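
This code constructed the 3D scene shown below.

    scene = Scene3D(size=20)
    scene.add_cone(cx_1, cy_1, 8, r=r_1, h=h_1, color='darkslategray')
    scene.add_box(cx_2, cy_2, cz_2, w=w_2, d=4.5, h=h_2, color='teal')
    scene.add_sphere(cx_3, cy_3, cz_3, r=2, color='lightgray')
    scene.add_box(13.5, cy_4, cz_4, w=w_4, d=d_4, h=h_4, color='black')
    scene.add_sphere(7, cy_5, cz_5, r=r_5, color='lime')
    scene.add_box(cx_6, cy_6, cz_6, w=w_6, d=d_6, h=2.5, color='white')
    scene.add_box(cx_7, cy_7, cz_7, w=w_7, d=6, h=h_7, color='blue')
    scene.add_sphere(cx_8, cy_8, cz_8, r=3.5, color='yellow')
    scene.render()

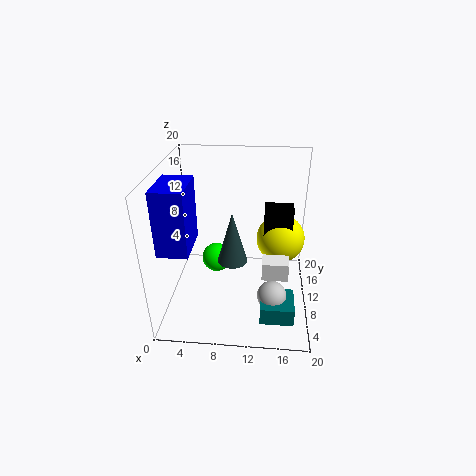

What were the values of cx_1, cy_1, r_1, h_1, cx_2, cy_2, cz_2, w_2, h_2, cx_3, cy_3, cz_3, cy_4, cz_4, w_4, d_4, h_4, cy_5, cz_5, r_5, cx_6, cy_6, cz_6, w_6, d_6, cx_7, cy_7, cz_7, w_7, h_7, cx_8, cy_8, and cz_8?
cx_1 = 9.5, cy_1 = 7.5, r_1 = 2, h_1 = 7, cx_2 = 13.5, cy_2 = 3, cz_2 = 1, w_2 = 4.5, h_2 = 2.5, cx_3 = 15, cy_3 = 6, cz_3 = 3.5, cy_4 = 11, cz_4 = 10, w_4 = 4, d_4 = 2.5, h_4 = 4, cy_5 = 9.5, cz_5 = 7, r_5 = 2, cx_6 = 13.5, cy_6 = 6, cz_6 = 6, w_6 = 3.5, d_6 = 2.5, cx_7 = 0.5, cy_7 = 3.5, cz_7 = 10.5, w_7 = 4, h_7 = 8.5, cx_8 = 16, cy_8 = 13, cz_8 = 8.5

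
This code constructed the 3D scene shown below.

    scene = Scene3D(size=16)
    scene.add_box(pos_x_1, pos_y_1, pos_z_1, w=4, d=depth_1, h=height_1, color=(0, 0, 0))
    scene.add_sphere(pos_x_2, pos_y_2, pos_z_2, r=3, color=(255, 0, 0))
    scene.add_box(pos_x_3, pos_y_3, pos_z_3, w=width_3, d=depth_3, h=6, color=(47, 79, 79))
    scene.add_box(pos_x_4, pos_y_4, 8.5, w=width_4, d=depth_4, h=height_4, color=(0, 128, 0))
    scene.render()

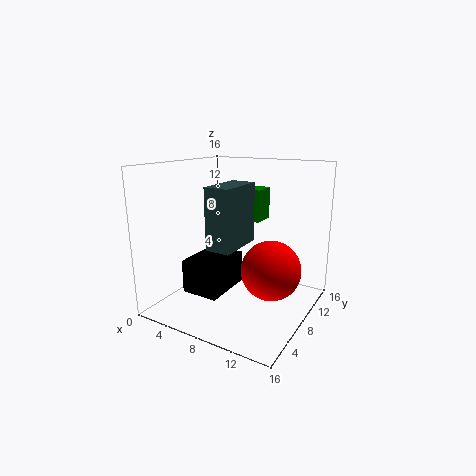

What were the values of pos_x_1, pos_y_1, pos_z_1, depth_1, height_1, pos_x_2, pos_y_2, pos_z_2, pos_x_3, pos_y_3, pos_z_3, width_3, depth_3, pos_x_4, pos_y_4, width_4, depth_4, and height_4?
pos_x_1 = 4.5
pos_y_1 = 2.5
pos_z_1 = 3
depth_1 = 5.5
height_1 = 3.5
pos_x_2 = 13
pos_y_2 = 6
pos_z_2 = 6
pos_x_3 = 8
pos_y_3 = 2
pos_z_3 = 8.5
width_3 = 2.5
depth_3 = 5
pos_x_4 = 5
pos_y_4 = 13
width_4 = 3
depth_4 = 3
height_4 = 4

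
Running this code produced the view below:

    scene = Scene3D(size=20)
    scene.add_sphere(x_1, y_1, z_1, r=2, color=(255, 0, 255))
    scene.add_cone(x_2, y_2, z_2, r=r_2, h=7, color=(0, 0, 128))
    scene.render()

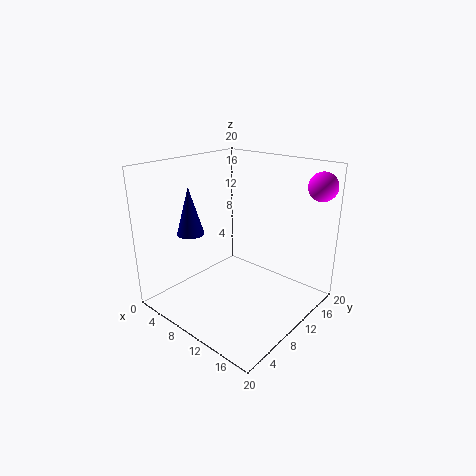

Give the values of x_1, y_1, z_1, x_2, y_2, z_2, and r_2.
x_1 = 18
y_1 = 18
z_1 = 17
x_2 = 3
y_2 = 7.5
z_2 = 9.5
r_2 = 2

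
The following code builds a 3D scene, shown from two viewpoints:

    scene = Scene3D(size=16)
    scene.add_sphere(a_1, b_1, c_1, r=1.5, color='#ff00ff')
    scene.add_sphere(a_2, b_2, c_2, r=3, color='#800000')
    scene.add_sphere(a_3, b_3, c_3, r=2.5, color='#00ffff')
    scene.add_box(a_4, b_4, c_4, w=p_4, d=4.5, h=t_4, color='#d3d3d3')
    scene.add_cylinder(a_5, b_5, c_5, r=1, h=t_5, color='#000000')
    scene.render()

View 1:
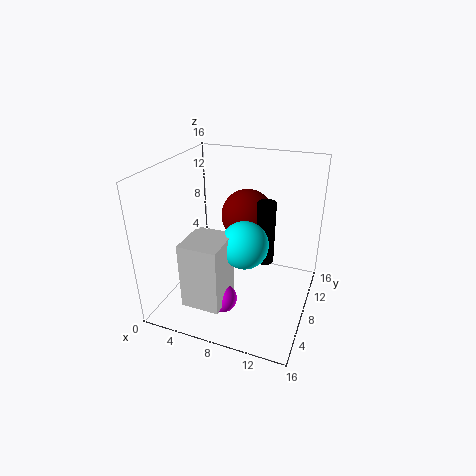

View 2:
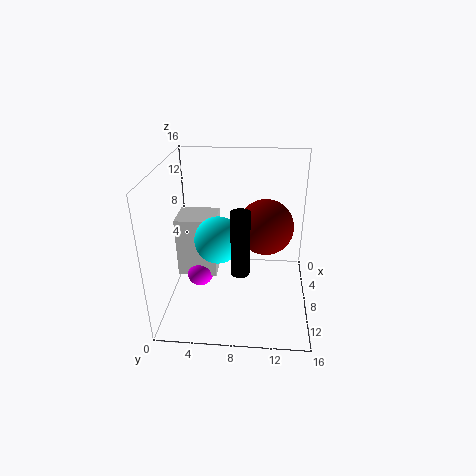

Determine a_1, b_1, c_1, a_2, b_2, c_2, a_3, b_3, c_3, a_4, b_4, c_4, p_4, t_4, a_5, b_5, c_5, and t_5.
a_1 = 8; b_1 = 3.5; c_1 = 3; a_2 = 8; b_2 = 11; c_2 = 9.5; a_3 = 9.5; b_3 = 6; c_3 = 8.5; a_4 = 4.5; b_4 = 1; c_4 = 3; p_4 = 4; t_4 = 7; a_5 = 11; b_5 = 8.5; c_5 = 5.5; t_5 = 7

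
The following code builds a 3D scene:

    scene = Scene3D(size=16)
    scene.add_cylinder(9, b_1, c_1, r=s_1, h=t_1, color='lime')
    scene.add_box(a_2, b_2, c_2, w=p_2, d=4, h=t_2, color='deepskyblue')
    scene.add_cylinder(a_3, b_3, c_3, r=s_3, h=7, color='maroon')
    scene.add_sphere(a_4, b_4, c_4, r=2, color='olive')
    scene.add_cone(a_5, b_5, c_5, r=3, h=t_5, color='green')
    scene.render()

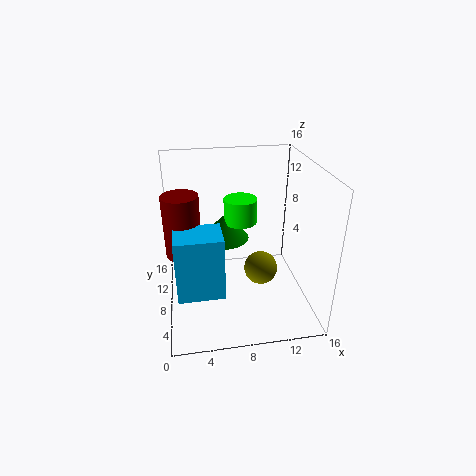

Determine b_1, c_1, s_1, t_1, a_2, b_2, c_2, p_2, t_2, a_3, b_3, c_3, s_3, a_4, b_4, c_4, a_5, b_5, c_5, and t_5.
b_1 = 12; c_1 = 8; s_1 = 2; t_1 = 3; a_2 = 1; b_2 = 4; c_2 = 3; p_2 = 5; t_2 = 7; a_3 = 2; b_3 = 9; c_3 = 6; s_3 = 2; a_4 = 11; b_4 = 9; c_4 = 3; a_5 = 7; b_5 = 12; c_5 = 6; t_5 = 3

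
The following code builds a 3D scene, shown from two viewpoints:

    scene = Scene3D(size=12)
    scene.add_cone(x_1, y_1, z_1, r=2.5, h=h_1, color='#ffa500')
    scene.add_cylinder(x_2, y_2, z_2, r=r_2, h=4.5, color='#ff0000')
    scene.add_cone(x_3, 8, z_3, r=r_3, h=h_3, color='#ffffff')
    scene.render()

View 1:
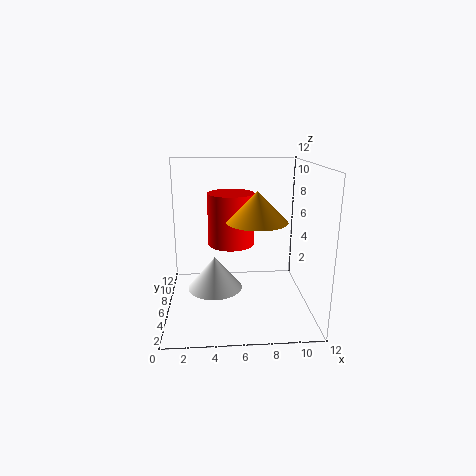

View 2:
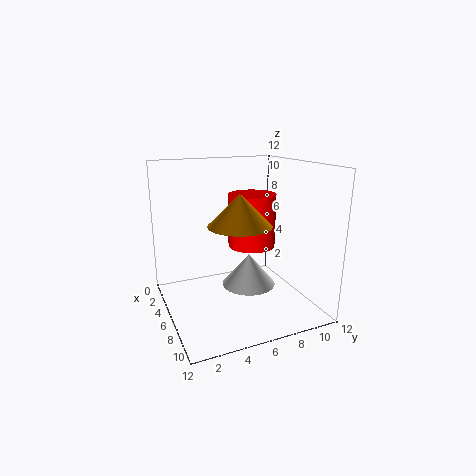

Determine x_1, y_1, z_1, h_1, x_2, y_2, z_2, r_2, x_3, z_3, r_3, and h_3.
x_1 = 7.5; y_1 = 5.5; z_1 = 7.5; h_1 = 2.5; x_2 = 5.5; y_2 = 7.5; z_2 = 5; r_2 = 2; x_3 = 4; z_3 = 0.5; r_3 = 2.5; h_3 = 3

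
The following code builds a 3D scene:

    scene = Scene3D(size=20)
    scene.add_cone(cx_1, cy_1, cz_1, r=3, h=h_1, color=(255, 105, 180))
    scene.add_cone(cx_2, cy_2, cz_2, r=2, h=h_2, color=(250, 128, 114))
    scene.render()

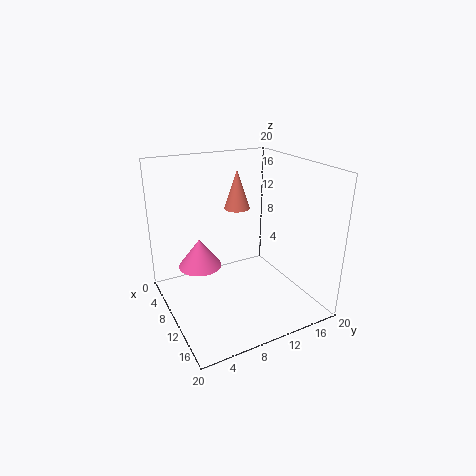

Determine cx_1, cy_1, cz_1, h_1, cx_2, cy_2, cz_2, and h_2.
cx_1 = 8, cy_1 = 5, cz_1 = 6, h_1 = 4, cx_2 = 4, cy_2 = 13, cz_2 = 12, h_2 = 6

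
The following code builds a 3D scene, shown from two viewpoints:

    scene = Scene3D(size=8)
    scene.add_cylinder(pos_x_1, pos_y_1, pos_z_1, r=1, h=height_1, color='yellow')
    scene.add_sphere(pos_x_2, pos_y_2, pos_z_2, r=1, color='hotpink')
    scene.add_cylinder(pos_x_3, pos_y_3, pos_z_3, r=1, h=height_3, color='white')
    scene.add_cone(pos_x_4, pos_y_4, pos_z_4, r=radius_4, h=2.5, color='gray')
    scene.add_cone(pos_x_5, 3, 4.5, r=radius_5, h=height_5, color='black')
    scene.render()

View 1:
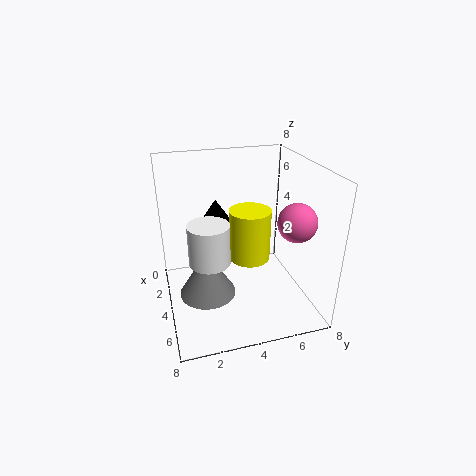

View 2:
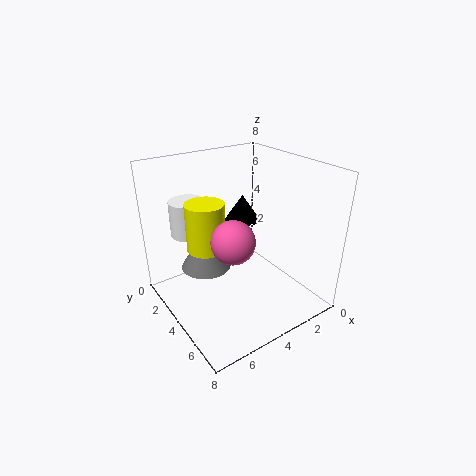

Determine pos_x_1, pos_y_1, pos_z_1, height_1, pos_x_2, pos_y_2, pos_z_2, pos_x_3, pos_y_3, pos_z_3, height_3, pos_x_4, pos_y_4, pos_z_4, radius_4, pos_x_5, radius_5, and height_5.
pos_x_1 = 6, pos_y_1 = 4, pos_z_1 = 4, height_1 = 2.5, pos_x_2 = 6, pos_y_2 = 6.5, pos_z_2 = 5.5, pos_x_3 = 6, pos_y_3 = 2, pos_z_3 = 4, height_3 = 2, pos_x_4 = 5, pos_y_4 = 2, pos_z_4 = 1.5, radius_4 = 1.5, pos_x_5 = 3, radius_5 = 1, height_5 = 1.5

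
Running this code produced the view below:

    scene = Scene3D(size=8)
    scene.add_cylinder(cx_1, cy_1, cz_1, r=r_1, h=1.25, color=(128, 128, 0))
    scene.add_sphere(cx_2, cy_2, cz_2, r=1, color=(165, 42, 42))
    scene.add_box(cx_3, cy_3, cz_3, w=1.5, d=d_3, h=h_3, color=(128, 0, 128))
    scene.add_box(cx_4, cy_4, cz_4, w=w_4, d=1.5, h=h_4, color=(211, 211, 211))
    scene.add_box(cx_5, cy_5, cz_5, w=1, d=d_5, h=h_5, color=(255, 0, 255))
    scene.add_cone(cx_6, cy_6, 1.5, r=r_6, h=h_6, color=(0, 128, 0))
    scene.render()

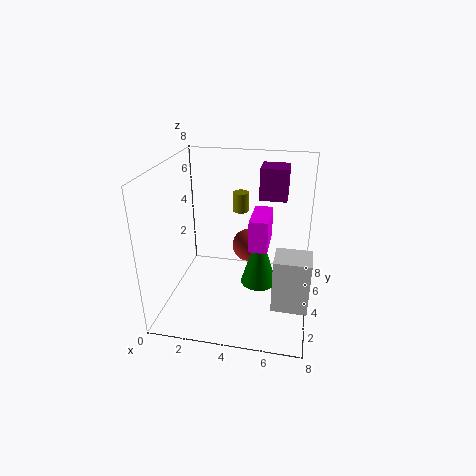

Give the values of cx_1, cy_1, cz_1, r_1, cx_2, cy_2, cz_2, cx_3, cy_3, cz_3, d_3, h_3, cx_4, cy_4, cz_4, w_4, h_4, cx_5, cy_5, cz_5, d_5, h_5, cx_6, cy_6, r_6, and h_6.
cx_1 = 3.5, cy_1 = 7.25, cz_1 = 4.25, r_1 = 0.5, cx_2 = 4.25, cy_2 = 6, cz_2 = 2.5, cx_3 = 5, cy_3 = 4.75, cz_3 = 6, d_3 = 1.5, h_3 = 1.75, cx_4 = 6.25, cy_4 = 1, cz_4 = 1.75, w_4 = 1.75, h_4 = 2.75, cx_5 = 4.75, cy_5 = 3, cz_5 = 3.75, d_5 = 2.25, h_5 = 1.75, cx_6 = 5.25, cy_6 = 3.75, r_6 = 1, h_6 = 3.25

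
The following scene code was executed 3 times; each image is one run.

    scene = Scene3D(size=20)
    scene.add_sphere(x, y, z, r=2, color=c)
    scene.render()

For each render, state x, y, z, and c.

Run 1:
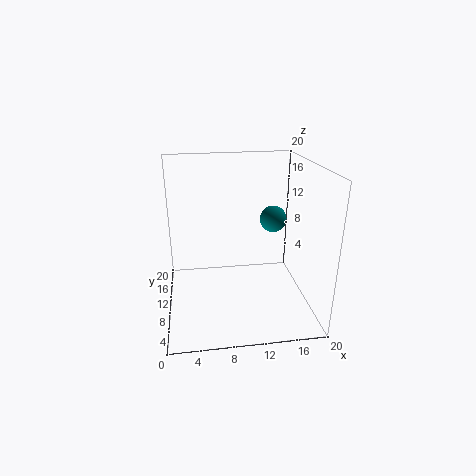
x = 16
y = 14
z = 11
c = 'teal'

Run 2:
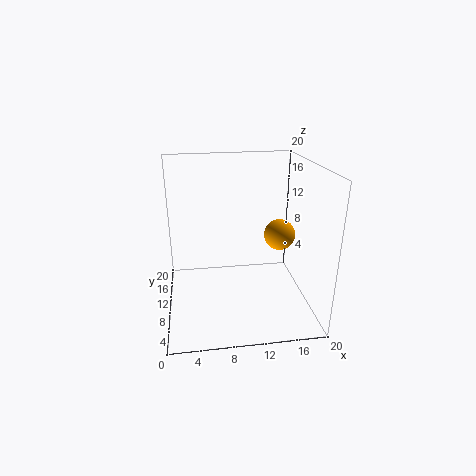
x = 15
y = 7
z = 11.5
c = 'orange'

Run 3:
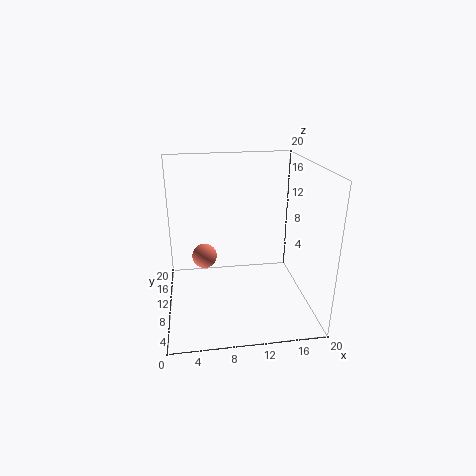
x = 5.5
y = 17
z = 4
c = 'salmon'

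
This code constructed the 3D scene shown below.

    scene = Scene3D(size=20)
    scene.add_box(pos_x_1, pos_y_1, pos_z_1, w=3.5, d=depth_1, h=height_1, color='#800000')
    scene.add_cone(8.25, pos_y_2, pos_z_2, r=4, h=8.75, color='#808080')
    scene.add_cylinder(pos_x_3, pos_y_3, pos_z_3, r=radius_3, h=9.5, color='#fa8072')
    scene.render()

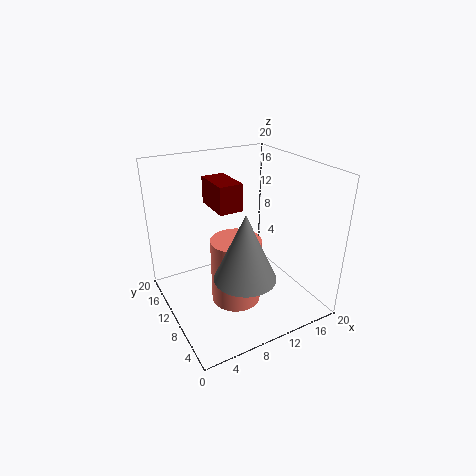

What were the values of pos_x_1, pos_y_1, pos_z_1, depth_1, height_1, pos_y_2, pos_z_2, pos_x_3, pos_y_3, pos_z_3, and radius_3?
pos_x_1 = 8.25
pos_y_1 = 11.75
pos_z_1 = 13
depth_1 = 6
height_1 = 4
pos_y_2 = 5
pos_z_2 = 7
pos_x_3 = 9.25
pos_y_3 = 9.25
pos_z_3 = 0.75
radius_3 = 3.5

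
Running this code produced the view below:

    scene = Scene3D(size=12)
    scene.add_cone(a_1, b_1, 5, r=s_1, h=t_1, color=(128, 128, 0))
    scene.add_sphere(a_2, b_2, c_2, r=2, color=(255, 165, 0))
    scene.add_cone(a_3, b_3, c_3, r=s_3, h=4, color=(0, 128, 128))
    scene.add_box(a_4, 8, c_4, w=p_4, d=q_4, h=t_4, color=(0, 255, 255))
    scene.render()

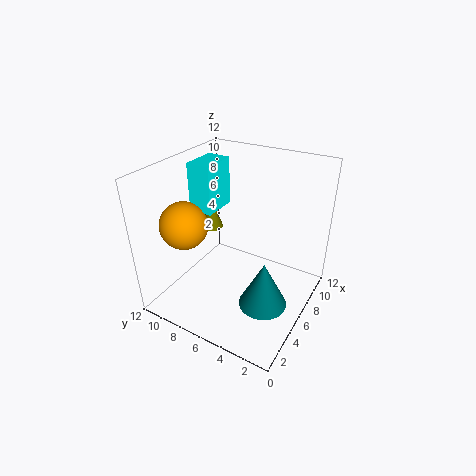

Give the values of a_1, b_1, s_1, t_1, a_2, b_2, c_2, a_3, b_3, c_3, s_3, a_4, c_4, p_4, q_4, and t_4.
a_1 = 8; b_1 = 10; s_1 = 1; t_1 = 3; a_2 = 4; b_2 = 10; c_2 = 7; a_3 = 5; b_3 = 3; c_3 = 1; s_3 = 2; a_4 = 5; c_4 = 8; p_4 = 3; q_4 = 2; t_4 = 4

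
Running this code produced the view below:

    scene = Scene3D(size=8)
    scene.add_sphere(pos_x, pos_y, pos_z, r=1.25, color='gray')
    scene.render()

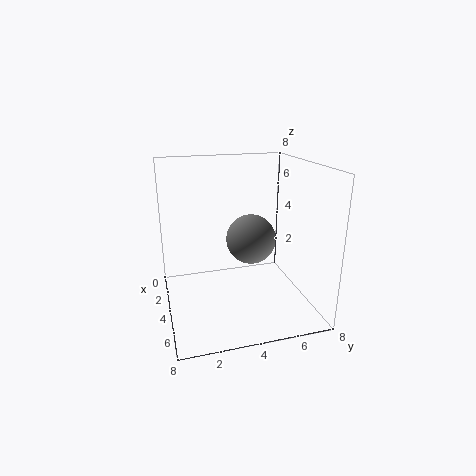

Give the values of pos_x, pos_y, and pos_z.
pos_x = 5.5; pos_y = 4.25; pos_z = 4.5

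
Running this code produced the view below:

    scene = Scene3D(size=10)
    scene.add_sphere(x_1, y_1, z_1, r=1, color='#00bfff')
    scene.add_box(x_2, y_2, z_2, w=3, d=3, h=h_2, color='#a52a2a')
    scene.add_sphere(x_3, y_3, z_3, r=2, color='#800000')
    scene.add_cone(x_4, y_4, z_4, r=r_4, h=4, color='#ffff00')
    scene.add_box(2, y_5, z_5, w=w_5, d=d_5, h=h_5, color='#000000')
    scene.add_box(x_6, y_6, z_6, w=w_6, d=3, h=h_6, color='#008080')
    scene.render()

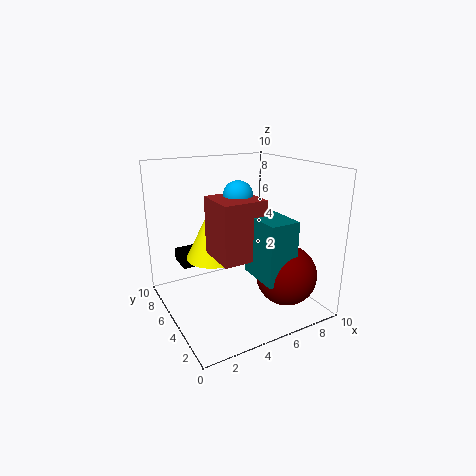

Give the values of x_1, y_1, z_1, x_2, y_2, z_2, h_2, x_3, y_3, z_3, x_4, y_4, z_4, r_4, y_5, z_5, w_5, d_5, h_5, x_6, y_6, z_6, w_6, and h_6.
x_1 = 5; y_1 = 5; z_1 = 8; x_2 = 3; y_2 = 3; z_2 = 4; h_2 = 4; x_3 = 7; y_3 = 2; z_3 = 3; x_4 = 4; y_4 = 7; z_4 = 3; r_4 = 2; y_5 = 8; z_5 = 2; w_5 = 2; d_5 = 2; h_5 = 1; x_6 = 5; y_6 = 1; z_6 = 3; w_6 = 2; h_6 = 4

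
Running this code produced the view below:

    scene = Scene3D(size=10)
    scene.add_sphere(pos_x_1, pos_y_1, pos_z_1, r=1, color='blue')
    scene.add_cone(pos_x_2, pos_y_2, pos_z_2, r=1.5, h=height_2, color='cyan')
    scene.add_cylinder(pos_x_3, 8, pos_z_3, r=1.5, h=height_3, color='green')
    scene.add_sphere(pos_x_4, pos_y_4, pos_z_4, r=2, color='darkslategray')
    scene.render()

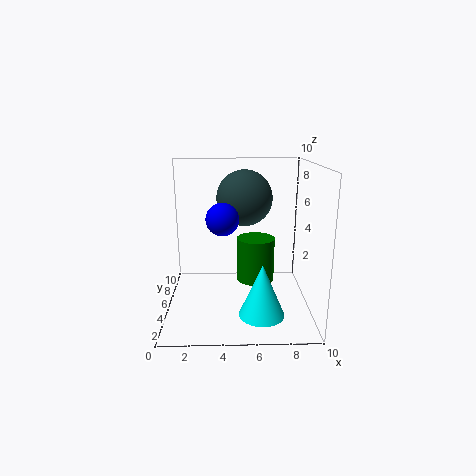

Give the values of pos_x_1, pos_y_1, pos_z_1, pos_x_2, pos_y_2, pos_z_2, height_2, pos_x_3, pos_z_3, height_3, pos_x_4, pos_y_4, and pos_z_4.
pos_x_1 = 4, pos_y_1 = 2.5, pos_z_1 = 7, pos_x_2 = 6.5, pos_y_2 = 2.5, pos_z_2 = 0.5, height_2 = 3.5, pos_x_3 = 6.5, pos_z_3 = 0.5, height_3 = 3.5, pos_x_4 = 5.5, pos_y_4 = 6.5, pos_z_4 = 7.5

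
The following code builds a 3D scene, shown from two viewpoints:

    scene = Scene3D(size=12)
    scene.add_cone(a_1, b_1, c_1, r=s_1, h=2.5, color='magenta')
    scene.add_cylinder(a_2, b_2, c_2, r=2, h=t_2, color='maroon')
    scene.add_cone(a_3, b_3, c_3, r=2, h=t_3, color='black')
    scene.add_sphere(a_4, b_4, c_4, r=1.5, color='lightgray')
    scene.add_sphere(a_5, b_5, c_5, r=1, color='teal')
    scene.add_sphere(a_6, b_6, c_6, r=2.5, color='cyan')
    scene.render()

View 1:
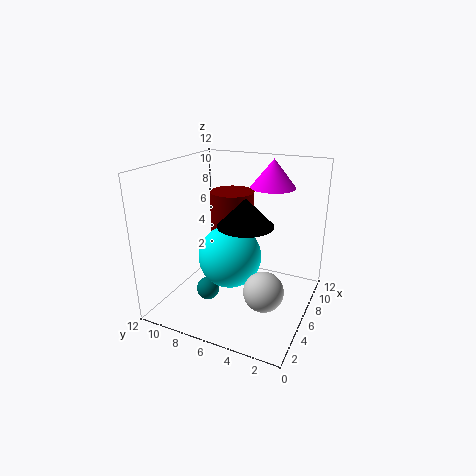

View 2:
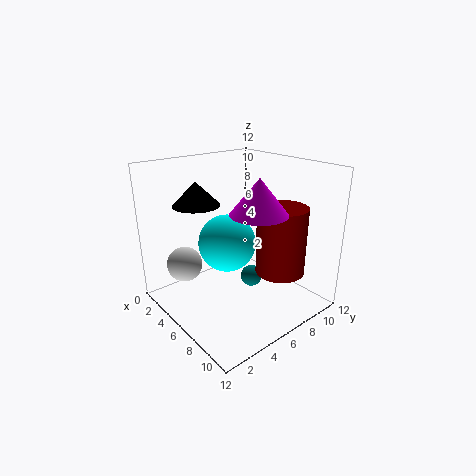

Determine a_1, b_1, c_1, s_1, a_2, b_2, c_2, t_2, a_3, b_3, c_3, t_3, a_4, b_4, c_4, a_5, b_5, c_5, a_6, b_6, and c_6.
a_1 = 10
b_1 = 4.5
c_1 = 9.5
s_1 = 2
a_2 = 9
b_2 = 8
c_2 = 3.5
t_2 = 5.5
a_3 = 3
b_3 = 4
c_3 = 8.5
t_3 = 2
a_4 = 3
b_4 = 2.5
c_4 = 3.5
a_5 = 5
b_5 = 8.5
c_5 = 1
a_6 = 4.5
b_6 = 6
c_6 = 5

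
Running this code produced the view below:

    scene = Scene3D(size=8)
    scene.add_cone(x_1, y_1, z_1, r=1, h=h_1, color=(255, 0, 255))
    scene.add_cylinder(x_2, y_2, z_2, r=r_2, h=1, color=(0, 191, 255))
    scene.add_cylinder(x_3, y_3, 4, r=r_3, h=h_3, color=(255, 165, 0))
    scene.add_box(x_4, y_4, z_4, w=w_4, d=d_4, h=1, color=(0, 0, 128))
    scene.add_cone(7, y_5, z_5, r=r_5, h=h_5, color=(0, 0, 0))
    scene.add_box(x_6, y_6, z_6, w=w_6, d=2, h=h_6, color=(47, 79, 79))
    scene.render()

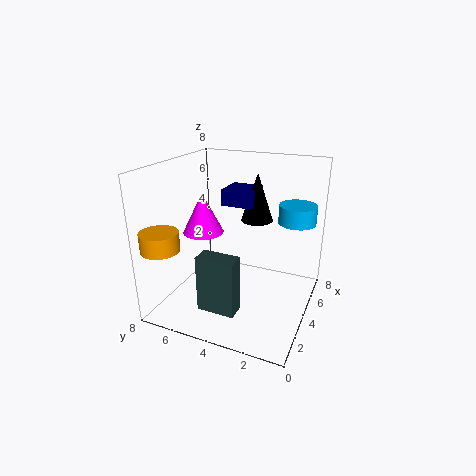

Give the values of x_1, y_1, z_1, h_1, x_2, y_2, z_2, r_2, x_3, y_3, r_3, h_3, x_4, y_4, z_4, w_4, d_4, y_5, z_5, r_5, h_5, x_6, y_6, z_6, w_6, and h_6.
x_1 = 2, y_1 = 5, z_1 = 5, h_1 = 2, x_2 = 5, y_2 = 1, z_2 = 5, r_2 = 1, x_3 = 1, y_3 = 7, r_3 = 1, h_3 = 1, x_4 = 6, y_4 = 4, z_4 = 5, w_4 = 2, d_4 = 2, y_5 = 4, z_5 = 4, r_5 = 1, h_5 = 3, x_6 = 1, y_6 = 3, z_6 = 1, w_6 = 1, h_6 = 3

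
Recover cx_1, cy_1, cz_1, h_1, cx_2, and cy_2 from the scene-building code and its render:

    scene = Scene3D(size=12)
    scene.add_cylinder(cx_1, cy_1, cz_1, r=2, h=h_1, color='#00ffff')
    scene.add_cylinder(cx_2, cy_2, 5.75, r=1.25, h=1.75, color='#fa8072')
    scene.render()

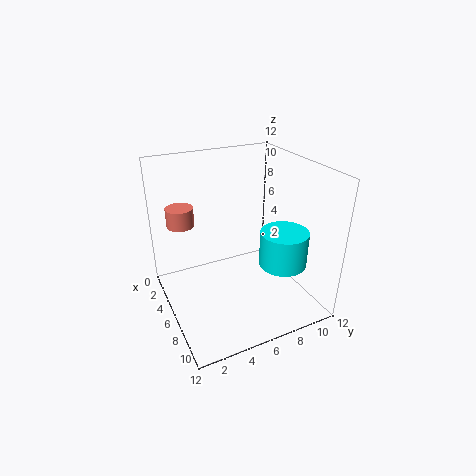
cx_1 = 8; cy_1 = 9.25; cz_1 = 3.75; h_1 = 3; cx_2 = 1.25; cy_2 = 2.5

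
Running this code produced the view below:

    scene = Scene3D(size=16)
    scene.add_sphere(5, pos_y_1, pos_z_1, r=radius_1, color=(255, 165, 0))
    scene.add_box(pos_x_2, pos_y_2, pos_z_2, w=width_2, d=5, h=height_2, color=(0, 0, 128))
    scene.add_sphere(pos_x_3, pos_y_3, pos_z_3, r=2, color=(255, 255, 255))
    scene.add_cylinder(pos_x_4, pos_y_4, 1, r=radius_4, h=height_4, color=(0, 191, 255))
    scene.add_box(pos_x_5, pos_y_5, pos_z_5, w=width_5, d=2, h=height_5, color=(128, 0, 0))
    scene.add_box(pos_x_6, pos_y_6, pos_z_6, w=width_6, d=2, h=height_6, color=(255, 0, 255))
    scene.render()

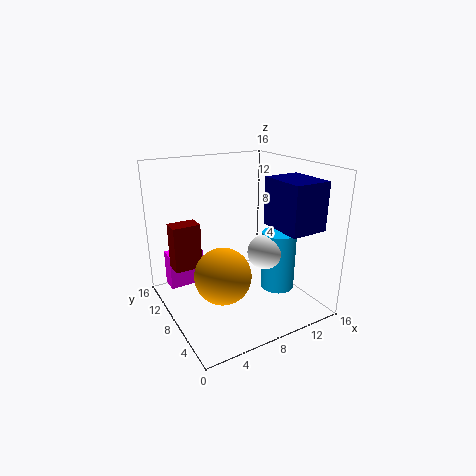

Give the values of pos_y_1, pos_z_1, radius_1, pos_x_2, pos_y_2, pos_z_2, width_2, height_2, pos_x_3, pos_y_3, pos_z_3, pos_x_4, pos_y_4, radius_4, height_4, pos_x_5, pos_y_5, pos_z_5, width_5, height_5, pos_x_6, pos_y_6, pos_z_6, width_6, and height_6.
pos_y_1 = 6; pos_z_1 = 5; radius_1 = 3; pos_x_2 = 10; pos_y_2 = 1; pos_z_2 = 10; width_2 = 4; height_2 = 5; pos_x_3 = 11; pos_y_3 = 7; pos_z_3 = 6; pos_x_4 = 13; pos_y_4 = 7; radius_4 = 2; height_4 = 7; pos_x_5 = 1; pos_y_5 = 9; pos_z_5 = 5; width_5 = 3; height_5 = 5; pos_x_6 = 1; pos_y_6 = 11; pos_z_6 = 2; width_6 = 4; height_6 = 4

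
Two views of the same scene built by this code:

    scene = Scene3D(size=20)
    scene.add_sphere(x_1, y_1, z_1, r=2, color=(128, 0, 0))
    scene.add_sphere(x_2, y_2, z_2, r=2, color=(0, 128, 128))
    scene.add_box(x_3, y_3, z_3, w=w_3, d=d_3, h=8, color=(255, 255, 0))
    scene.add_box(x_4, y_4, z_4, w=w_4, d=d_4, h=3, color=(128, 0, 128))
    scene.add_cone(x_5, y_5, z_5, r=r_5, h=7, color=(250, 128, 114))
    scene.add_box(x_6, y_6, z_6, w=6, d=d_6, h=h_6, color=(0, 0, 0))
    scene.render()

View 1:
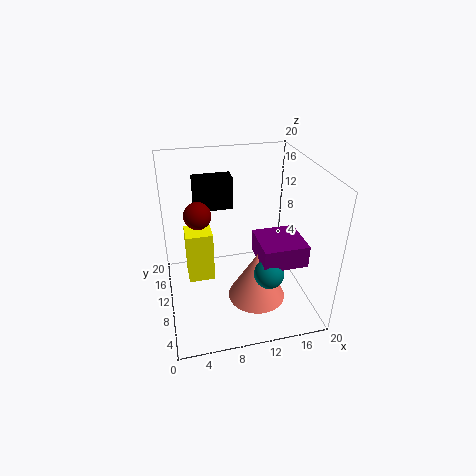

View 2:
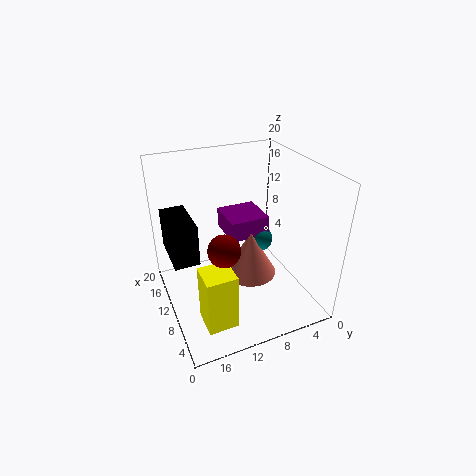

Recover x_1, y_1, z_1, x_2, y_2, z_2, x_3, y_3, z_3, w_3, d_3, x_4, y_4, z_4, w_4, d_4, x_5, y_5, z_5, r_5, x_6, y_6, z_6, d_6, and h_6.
x_1 = 5; y_1 = 14; z_1 = 12; x_2 = 13; y_2 = 5; z_2 = 7; x_3 = 3; y_3 = 13; z_3 = 1; w_3 = 4; d_3 = 4; x_4 = 12; y_4 = 4; z_4 = 8; w_4 = 6; d_4 = 6; x_5 = 12; y_5 = 7; z_5 = 2; r_5 = 4; x_6 = 5; y_6 = 17; z_6 = 11; d_6 = 3; h_6 = 5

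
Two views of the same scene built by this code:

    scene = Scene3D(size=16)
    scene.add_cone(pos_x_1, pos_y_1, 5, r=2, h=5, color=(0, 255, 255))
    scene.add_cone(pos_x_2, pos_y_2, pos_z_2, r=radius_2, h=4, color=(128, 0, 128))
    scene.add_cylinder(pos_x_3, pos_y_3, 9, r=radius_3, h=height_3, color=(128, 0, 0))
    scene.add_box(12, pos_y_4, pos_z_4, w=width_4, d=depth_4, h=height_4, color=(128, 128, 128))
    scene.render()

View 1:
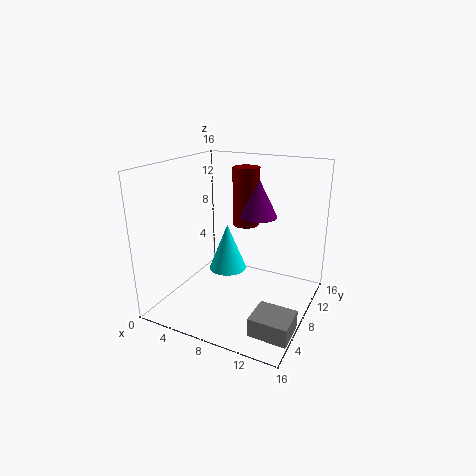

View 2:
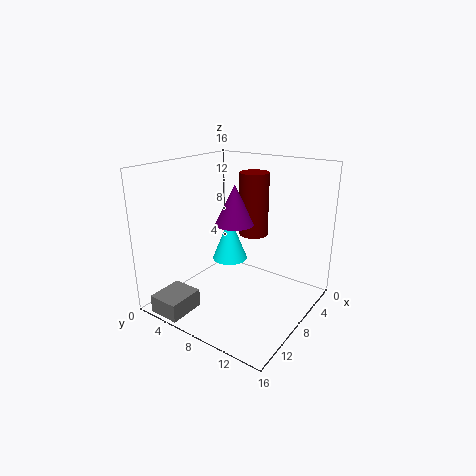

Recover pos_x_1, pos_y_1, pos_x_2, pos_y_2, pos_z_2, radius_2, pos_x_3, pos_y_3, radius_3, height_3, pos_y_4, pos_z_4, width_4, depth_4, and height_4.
pos_x_1 = 7.5
pos_y_1 = 6.5
pos_x_2 = 10
pos_y_2 = 9
pos_z_2 = 10.5
radius_2 = 2
pos_x_3 = 8
pos_y_3 = 10
radius_3 = 1.5
height_3 = 6.5
pos_y_4 = 2
pos_z_4 = 0.5
width_4 = 4
depth_4 = 3.5
height_4 = 2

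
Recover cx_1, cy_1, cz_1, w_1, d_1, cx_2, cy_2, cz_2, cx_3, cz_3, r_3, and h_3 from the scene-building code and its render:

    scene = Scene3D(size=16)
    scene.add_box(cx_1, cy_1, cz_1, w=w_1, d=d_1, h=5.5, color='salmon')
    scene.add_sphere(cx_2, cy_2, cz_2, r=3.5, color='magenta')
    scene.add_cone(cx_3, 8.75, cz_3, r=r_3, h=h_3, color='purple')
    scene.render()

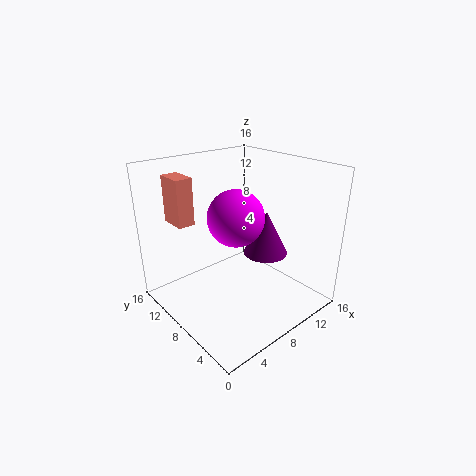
cx_1 = 3.5
cy_1 = 12.75
cz_1 = 8.75
w_1 = 2
d_1 = 3.25
cx_2 = 10.25
cy_2 = 11
cz_2 = 8.75
cx_3 = 13.25
cz_3 = 4
r_3 = 2.75
h_3 = 5.5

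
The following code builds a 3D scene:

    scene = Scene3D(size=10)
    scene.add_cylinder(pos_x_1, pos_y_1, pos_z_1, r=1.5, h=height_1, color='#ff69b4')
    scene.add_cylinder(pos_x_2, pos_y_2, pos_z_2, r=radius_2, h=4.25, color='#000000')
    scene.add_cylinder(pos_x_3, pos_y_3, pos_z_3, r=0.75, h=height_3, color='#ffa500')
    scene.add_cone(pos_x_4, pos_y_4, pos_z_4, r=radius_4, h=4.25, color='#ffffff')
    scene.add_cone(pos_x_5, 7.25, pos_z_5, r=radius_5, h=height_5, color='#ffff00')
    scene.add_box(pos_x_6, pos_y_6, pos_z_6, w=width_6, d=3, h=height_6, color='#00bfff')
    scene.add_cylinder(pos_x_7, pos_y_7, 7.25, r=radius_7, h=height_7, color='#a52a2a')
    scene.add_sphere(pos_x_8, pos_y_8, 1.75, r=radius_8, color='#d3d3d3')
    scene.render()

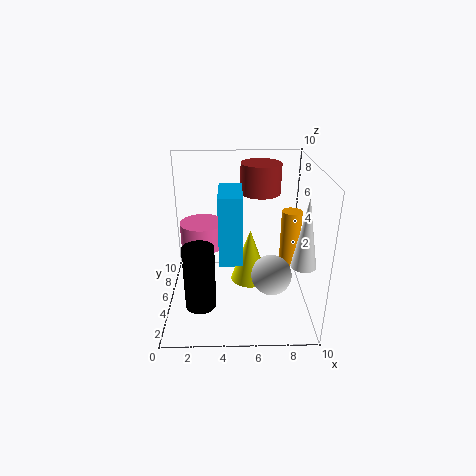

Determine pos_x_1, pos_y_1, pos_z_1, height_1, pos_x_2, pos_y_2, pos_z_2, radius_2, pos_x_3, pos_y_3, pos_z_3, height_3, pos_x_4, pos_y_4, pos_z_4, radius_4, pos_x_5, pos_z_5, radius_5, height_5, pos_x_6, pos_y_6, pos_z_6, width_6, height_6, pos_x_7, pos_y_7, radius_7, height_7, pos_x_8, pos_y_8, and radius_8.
pos_x_1 = 2.5, pos_y_1 = 5.5, pos_z_1 = 4.25, height_1 = 1.75, pos_x_2 = 2.5, pos_y_2 = 2.25, pos_z_2 = 1.5, radius_2 = 1, pos_x_3 = 9, pos_y_3 = 6.75, pos_z_3 = 2, height_3 = 4.25, pos_x_4 = 8.75, pos_y_4 = 1.25, pos_z_4 = 5, radius_4 = 0.75, pos_x_5 = 6, pos_z_5 = 0.25, radius_5 = 1.5, height_5 = 4.25, pos_x_6 = 3.75, pos_y_6 = 2.5, pos_z_6 = 4.25, width_6 = 1.5, height_6 = 4.5, pos_x_7 = 6.75, pos_y_7 = 8, radius_7 = 1.5, height_7 = 2.25, pos_x_8 = 7.5, pos_y_8 = 5.25, radius_8 = 1.5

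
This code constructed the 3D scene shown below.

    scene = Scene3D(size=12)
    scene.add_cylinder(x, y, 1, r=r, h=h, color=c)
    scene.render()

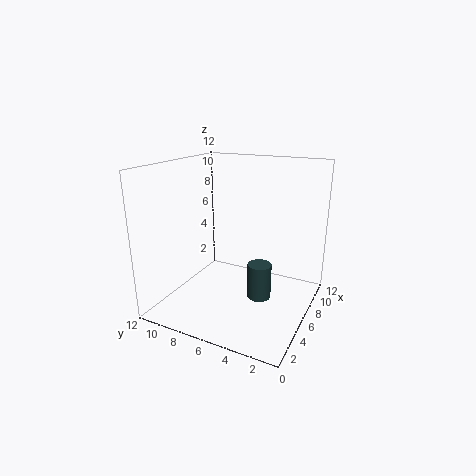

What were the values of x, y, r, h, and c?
x = 6; y = 4; r = 1; h = 3; c = 'darkslategray'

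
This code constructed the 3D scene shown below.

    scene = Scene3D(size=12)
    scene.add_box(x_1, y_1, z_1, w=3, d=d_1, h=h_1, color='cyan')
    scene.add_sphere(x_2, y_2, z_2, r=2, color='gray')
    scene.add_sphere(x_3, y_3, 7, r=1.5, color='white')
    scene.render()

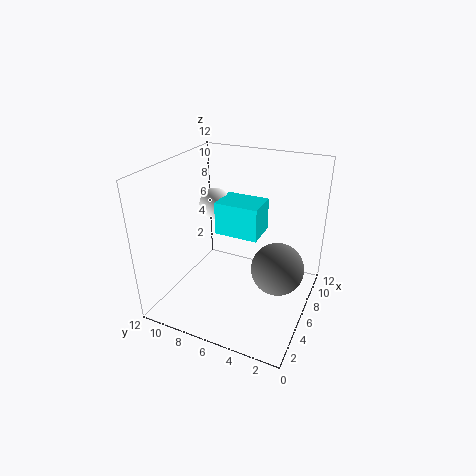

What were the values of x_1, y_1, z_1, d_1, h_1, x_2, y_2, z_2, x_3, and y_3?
x_1 = 7.5; y_1 = 5; z_1 = 5; d_1 = 4; h_1 = 3; x_2 = 4.5; y_2 = 2; z_2 = 5; x_3 = 9.5; y_3 = 10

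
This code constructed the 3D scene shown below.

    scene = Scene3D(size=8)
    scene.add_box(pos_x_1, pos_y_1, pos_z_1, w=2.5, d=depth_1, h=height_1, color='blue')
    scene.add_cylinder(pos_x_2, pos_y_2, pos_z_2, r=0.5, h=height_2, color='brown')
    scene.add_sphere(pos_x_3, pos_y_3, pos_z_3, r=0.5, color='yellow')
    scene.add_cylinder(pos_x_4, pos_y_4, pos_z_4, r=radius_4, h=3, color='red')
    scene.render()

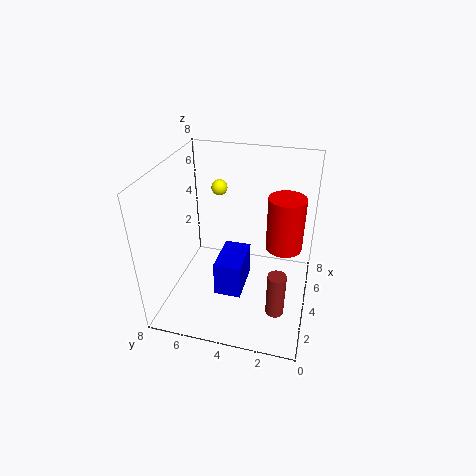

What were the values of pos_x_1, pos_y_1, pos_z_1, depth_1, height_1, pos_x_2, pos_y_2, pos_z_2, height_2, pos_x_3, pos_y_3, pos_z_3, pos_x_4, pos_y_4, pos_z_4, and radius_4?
pos_x_1 = 2.5
pos_y_1 = 3.5
pos_z_1 = 1
depth_1 = 1.5
height_1 = 2
pos_x_2 = 2.5
pos_y_2 = 1.5
pos_z_2 = 0.5
height_2 = 2.5
pos_x_3 = 7
pos_y_3 = 6
pos_z_3 = 5.5
pos_x_4 = 4.5
pos_y_4 = 1.5
pos_z_4 = 3.5
radius_4 = 1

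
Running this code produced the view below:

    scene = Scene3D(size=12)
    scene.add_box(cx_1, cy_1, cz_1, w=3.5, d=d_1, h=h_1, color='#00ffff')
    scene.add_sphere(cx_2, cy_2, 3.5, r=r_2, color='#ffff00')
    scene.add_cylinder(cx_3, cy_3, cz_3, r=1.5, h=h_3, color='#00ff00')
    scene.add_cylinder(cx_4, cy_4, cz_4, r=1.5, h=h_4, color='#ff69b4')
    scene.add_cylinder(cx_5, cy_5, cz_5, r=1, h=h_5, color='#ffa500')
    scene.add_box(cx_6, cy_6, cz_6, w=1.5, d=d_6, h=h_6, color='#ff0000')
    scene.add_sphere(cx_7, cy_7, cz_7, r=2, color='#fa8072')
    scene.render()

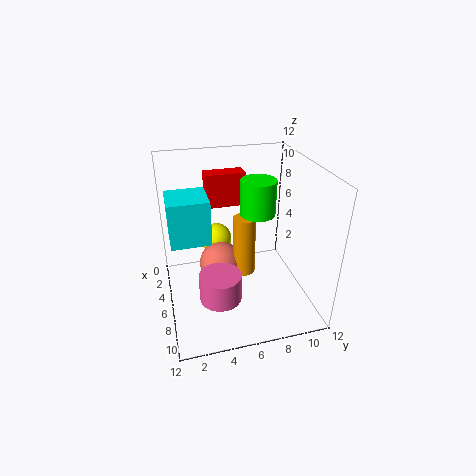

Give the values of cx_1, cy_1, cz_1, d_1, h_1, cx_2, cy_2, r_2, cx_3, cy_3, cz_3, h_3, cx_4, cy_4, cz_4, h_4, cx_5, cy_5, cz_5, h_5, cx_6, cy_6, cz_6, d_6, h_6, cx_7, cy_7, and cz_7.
cx_1 = 1.5
cy_1 = 0.5
cz_1 = 5
d_1 = 3.5
h_1 = 4
cx_2 = 1.5
cy_2 = 5
r_2 = 1.5
cx_3 = 5
cy_3 = 8
cz_3 = 7.5
h_3 = 3
cx_4 = 10.5
cy_4 = 3.5
cz_4 = 4
h_4 = 2
cx_5 = 4.5
cy_5 = 7
cz_5 = 1.5
h_5 = 5.5
cx_6 = 1.5
cy_6 = 4
cz_6 = 7.5
d_6 = 3.5
h_6 = 3
cx_7 = 3.5
cy_7 = 5
cz_7 = 2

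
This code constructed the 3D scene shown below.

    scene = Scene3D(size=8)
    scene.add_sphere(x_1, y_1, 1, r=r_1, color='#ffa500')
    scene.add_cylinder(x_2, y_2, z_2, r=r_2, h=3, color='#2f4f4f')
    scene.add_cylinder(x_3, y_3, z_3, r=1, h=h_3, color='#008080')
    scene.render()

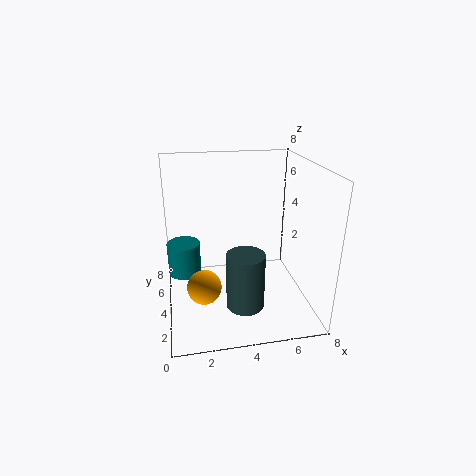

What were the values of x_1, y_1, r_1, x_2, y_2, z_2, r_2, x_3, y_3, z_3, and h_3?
x_1 = 2
y_1 = 4
r_1 = 1
x_2 = 4
y_2 = 2
z_2 = 1
r_2 = 1
x_3 = 1
y_3 = 6
z_3 = 1
h_3 = 2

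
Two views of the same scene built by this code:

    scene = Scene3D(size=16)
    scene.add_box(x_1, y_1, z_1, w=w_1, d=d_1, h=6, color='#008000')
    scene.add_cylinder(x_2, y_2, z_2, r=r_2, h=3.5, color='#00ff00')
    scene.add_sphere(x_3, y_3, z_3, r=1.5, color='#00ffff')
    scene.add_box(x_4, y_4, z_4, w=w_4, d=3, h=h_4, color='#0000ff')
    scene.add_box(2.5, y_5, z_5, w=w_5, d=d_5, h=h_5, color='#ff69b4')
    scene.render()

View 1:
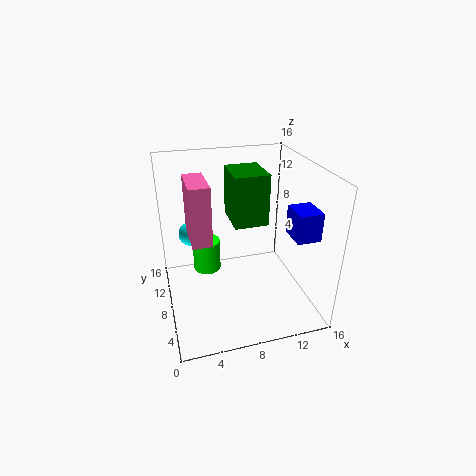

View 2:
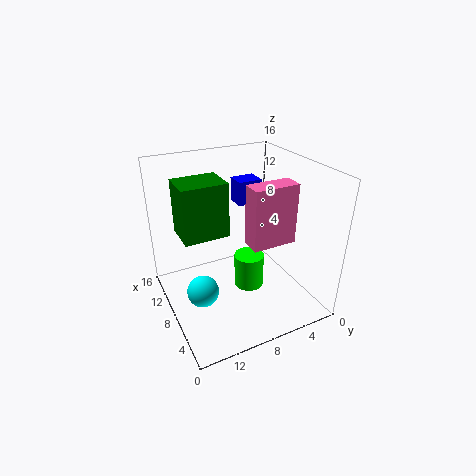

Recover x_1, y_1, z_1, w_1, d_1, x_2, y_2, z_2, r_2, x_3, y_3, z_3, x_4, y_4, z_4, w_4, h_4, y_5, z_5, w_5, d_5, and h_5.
x_1 = 8
y_1 = 9
z_1 = 8.5
w_1 = 4
d_1 = 5
x_2 = 4.5
y_2 = 8.5
z_2 = 4.5
r_2 = 1.5
x_3 = 3.5
y_3 = 14
z_3 = 6
x_4 = 12.5
y_4 = 2.5
z_4 = 9.5
w_4 = 2.5
h_4 = 3
y_5 = 4.5
z_5 = 9.5
w_5 = 2
d_5 = 4.5
h_5 = 6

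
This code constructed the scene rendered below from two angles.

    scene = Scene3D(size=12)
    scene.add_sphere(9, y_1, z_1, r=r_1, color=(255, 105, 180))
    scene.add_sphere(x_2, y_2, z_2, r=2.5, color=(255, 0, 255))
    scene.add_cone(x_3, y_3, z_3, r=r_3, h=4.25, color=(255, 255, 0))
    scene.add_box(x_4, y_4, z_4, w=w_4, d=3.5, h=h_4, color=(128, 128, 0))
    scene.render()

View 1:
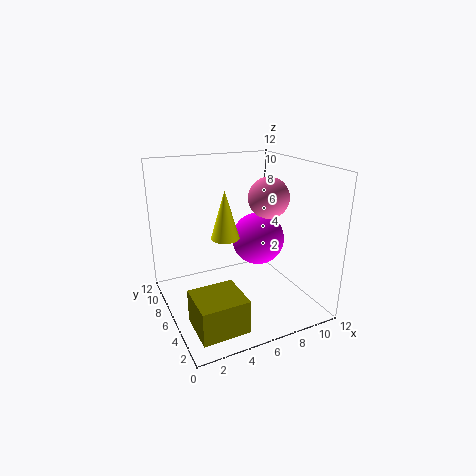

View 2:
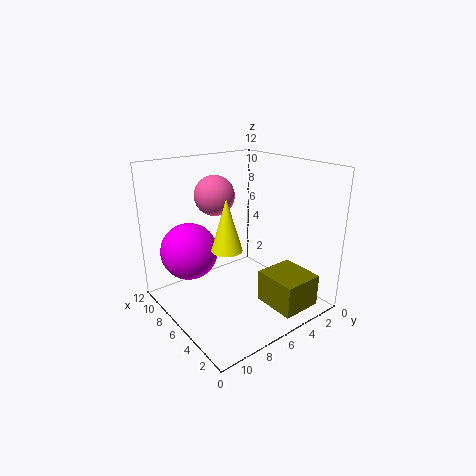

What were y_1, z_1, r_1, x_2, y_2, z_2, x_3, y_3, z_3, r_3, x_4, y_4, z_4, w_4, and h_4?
y_1 = 6.25, z_1 = 9, r_1 = 1.75, x_2 = 9.5, y_2 = 8.75, z_2 = 4.25, x_3 = 5.5, y_3 = 7.5, z_3 = 5.5, r_3 = 1.25, x_4 = 1, y_4 = 1.25, z_4 = 0.25, w_4 = 3.75, h_4 = 2.75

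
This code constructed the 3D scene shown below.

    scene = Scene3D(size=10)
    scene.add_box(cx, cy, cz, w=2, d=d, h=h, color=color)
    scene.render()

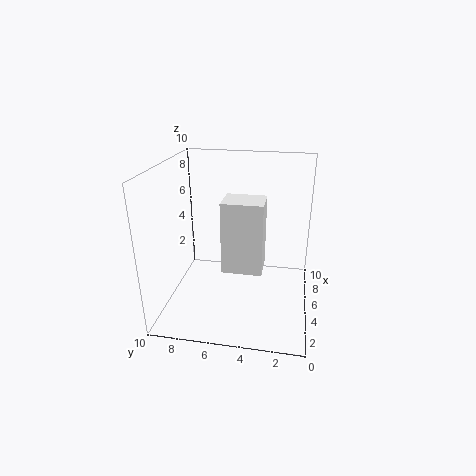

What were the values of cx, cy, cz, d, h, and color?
cx = 2; cy = 3; cz = 4; d = 2.5; h = 4.5; color = 'white'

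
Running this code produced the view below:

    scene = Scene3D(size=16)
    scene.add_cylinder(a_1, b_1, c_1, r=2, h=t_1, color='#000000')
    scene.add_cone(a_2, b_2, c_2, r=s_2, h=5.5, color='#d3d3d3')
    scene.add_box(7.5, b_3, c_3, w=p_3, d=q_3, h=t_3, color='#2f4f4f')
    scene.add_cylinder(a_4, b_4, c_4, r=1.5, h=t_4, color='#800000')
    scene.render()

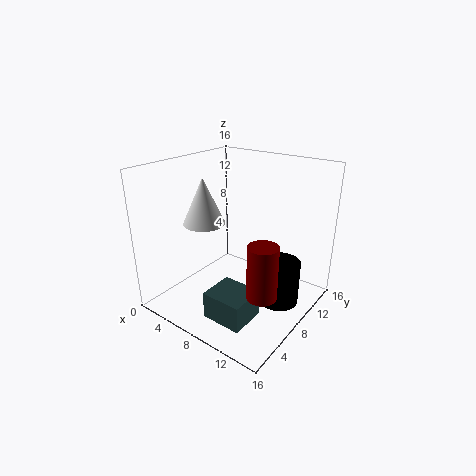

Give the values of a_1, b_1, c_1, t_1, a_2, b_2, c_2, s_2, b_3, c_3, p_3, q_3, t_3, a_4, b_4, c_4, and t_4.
a_1 = 14, b_1 = 7, c_1 = 3, t_1 = 4.5, a_2 = 3, b_2 = 8, c_2 = 8.5, s_2 = 2.5, b_3 = 2.5, c_3 = 0.5, p_3 = 4.5, q_3 = 4, t_3 = 3, a_4 = 13.5, b_4 = 4.5, c_4 = 4.5, t_4 = 5.5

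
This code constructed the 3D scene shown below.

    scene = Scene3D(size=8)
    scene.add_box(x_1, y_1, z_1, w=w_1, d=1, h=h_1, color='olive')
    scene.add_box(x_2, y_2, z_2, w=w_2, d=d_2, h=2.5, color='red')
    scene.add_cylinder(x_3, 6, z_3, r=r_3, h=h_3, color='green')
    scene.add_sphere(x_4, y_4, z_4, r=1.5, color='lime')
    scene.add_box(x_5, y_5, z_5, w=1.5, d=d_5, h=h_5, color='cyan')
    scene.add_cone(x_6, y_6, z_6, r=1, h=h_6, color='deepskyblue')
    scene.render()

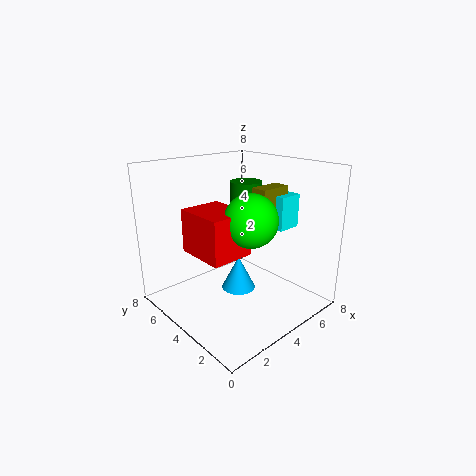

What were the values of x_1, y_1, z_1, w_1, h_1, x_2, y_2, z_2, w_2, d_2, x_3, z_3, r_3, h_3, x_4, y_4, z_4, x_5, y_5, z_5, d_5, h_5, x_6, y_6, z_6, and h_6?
x_1 = 5.5, y_1 = 3.5, z_1 = 5, w_1 = 2, h_1 = 1.5, x_2 = 2, y_2 = 3.5, z_2 = 3, w_2 = 2.5, d_2 = 3, x_3 = 6.5, z_3 = 4.5, r_3 = 1, h_3 = 2, x_4 = 4.5, y_4 = 3.5, z_4 = 5, x_5 = 6.5, y_5 = 3, z_5 = 4, d_5 = 2, h_5 = 2, x_6 = 4.5, y_6 = 4.5, z_6 = 0.5, h_6 = 2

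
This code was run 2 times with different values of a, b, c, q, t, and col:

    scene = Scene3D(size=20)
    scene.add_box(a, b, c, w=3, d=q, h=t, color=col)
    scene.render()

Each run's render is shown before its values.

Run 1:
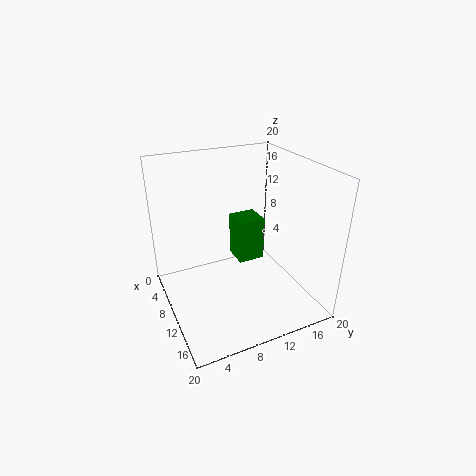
a = 14
b = 7
c = 11
q = 3
t = 5
col = 'green'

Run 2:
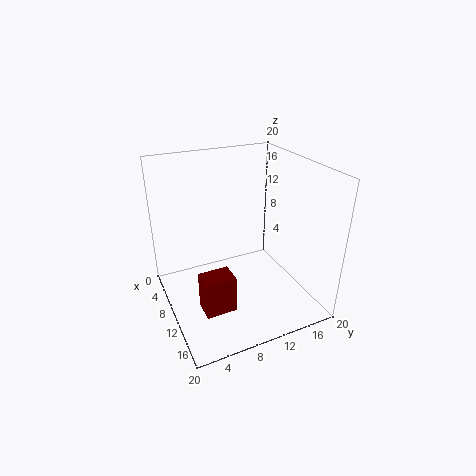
a = 13
b = 3
c = 3
q = 4
t = 5
col = 'maroon'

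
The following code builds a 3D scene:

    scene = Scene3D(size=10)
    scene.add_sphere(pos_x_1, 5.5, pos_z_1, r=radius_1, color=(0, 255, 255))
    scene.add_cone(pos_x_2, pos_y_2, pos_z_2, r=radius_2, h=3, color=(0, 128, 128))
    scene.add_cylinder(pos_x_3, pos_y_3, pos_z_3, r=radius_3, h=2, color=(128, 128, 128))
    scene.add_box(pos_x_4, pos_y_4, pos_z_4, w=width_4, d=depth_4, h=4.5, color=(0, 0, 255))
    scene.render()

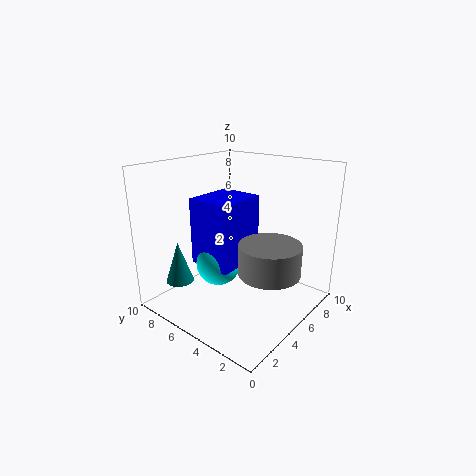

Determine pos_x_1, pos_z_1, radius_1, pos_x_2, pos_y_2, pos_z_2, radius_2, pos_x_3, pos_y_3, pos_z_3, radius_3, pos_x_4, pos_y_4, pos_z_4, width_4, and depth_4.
pos_x_1 = 3.5; pos_z_1 = 3.5; radius_1 = 1.5; pos_x_2 = 2.5; pos_y_2 = 8.5; pos_z_2 = 1.5; radius_2 = 1; pos_x_3 = 4.5; pos_y_3 = 2; pos_z_3 = 3.5; radius_3 = 2; pos_x_4 = 2.5; pos_y_4 = 4; pos_z_4 = 3.5; width_4 = 3.5; depth_4 = 3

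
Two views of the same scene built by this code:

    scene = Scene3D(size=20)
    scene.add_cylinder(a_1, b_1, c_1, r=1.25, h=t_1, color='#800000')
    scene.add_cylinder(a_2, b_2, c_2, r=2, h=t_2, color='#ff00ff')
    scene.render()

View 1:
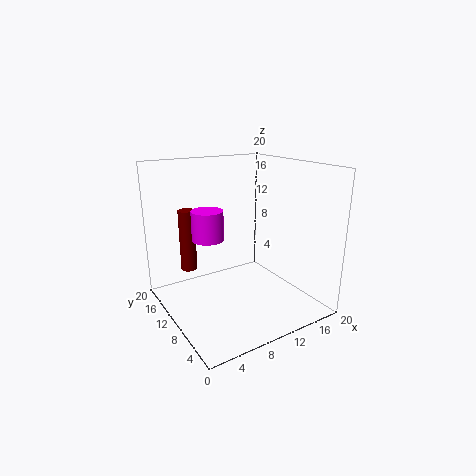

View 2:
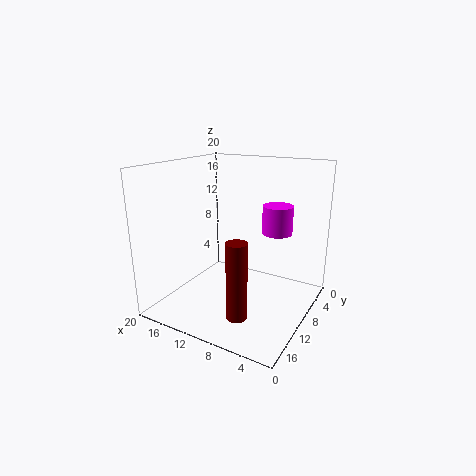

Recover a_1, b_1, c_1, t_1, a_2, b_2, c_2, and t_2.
a_1 = 5.75; b_1 = 17.75; c_1 = 3.25; t_1 = 9.5; a_2 = 4.75; b_2 = 8.75; c_2 = 11.25; t_2 = 3.75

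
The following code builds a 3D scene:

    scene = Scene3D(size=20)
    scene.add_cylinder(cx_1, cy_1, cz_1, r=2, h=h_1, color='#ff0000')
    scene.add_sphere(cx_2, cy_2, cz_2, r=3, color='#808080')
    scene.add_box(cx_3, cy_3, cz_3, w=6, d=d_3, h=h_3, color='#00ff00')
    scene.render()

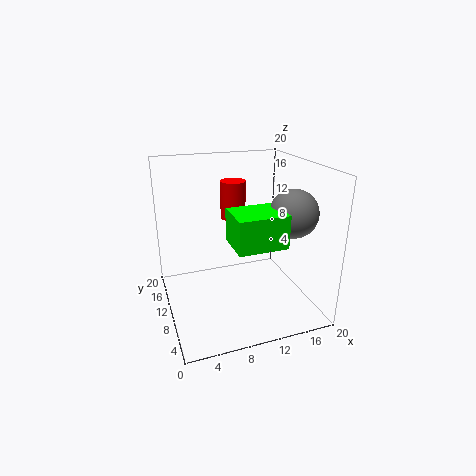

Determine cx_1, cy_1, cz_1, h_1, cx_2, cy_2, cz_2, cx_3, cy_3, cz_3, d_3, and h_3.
cx_1 = 12
cy_1 = 18
cz_1 = 10
h_1 = 6
cx_2 = 15
cy_2 = 4
cz_2 = 15
cx_3 = 7
cy_3 = 1
cz_3 = 12
d_3 = 5
h_3 = 4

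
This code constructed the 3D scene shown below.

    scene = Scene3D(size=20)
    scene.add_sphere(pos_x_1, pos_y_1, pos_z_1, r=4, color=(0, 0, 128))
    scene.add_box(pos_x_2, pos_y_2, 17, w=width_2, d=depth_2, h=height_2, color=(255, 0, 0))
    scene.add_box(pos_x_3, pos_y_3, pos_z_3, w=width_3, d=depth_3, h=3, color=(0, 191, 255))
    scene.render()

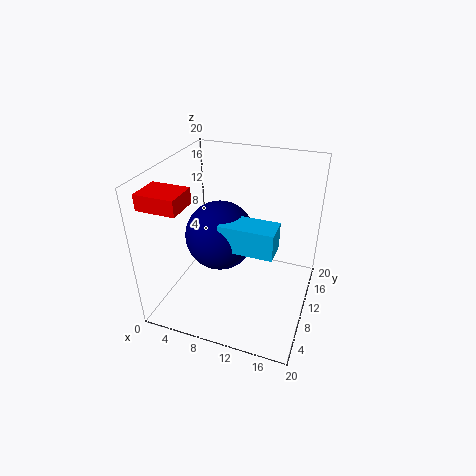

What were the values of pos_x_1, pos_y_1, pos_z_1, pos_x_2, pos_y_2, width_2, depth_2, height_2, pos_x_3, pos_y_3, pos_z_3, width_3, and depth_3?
pos_x_1 = 10; pos_y_1 = 4; pos_z_1 = 14; pos_x_2 = 1; pos_y_2 = 1; width_2 = 5; depth_2 = 4; height_2 = 2; pos_x_3 = 11; pos_y_3 = 1; pos_z_3 = 14; width_3 = 6; depth_3 = 3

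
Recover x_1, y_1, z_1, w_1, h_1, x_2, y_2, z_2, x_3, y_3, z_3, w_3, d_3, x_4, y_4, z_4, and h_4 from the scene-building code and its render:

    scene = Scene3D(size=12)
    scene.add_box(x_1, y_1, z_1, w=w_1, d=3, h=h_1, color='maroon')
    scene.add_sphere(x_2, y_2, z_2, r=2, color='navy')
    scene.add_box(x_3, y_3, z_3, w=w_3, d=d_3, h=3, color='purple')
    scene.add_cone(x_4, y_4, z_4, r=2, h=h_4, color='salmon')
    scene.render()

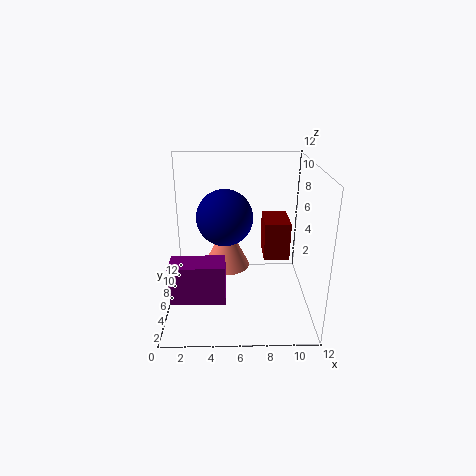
x_1 = 8; y_1 = 4; z_1 = 5; w_1 = 2; h_1 = 3; x_2 = 5; y_2 = 3; z_2 = 9; x_3 = 1; y_3 = 1; z_3 = 3; w_3 = 4; d_3 = 2; x_4 = 5; y_4 = 7; z_4 = 3; h_4 = 4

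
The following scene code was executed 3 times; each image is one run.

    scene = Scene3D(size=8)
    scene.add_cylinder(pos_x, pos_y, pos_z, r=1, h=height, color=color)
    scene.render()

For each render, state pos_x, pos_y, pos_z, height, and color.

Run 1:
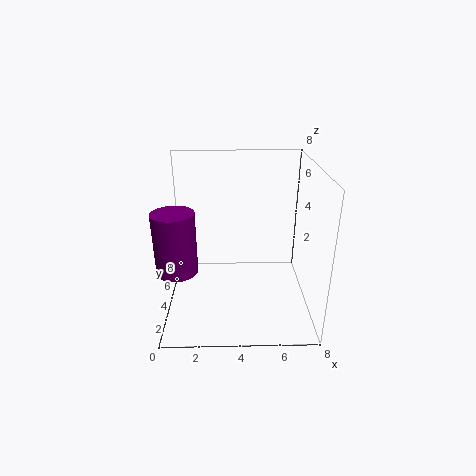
pos_x = 1; pos_y = 1.5; pos_z = 3.5; height = 3; color = 'purple'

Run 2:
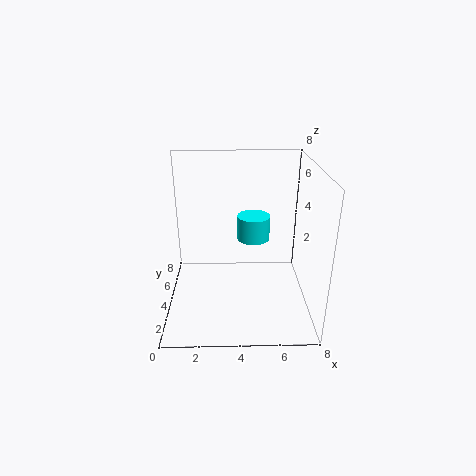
pos_x = 5; pos_y = 6; pos_z = 3; height = 1.5; color = 'cyan'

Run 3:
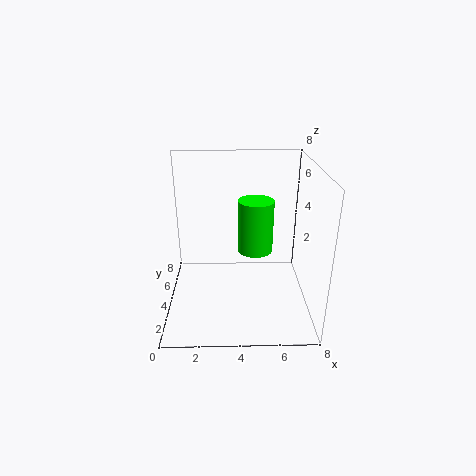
pos_x = 5; pos_y = 4.5; pos_z = 3; height = 3; color = 'lime'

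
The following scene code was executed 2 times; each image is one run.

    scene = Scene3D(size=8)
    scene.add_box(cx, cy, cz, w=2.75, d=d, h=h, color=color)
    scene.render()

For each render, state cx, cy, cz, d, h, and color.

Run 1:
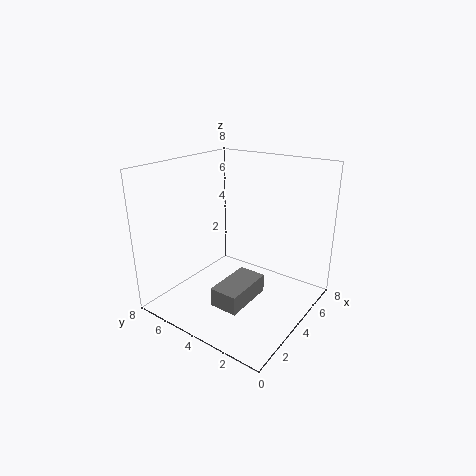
cx = 1.25, cy = 2.25, cz = 1.25, d = 1.5, h = 1, color = 'gray'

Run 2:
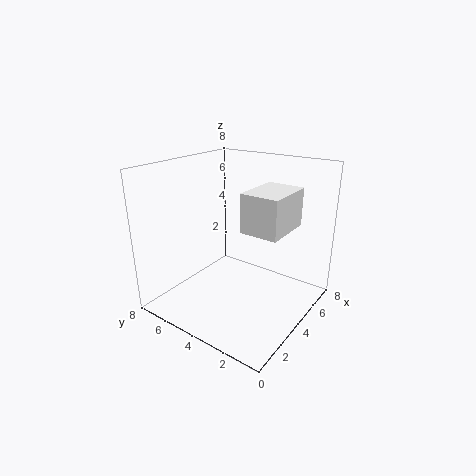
cx = 2.75, cy = 1, cz = 5, d = 2, h = 2, color = 'white'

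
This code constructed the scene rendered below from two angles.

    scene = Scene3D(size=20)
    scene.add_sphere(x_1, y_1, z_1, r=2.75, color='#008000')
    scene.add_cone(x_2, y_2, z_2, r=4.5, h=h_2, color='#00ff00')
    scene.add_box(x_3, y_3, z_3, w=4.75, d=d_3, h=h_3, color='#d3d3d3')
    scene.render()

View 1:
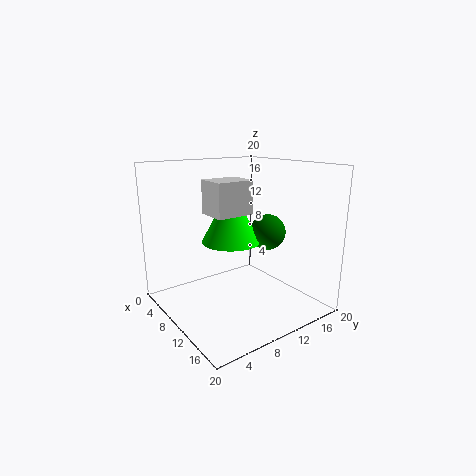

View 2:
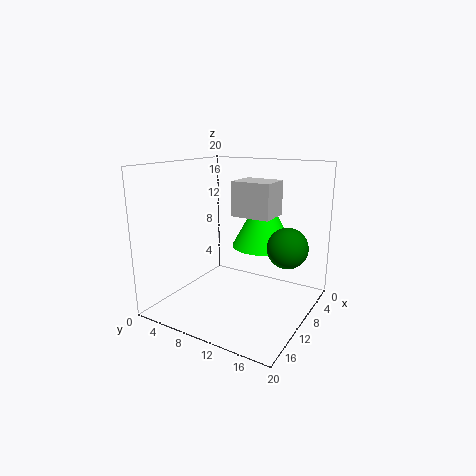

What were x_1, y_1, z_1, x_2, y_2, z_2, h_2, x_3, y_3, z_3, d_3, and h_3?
x_1 = 8.5
y_1 = 16.75
z_1 = 9.25
x_2 = 5.75
y_2 = 11.75
z_2 = 8
h_2 = 8.25
x_3 = 3.75
y_3 = 8
z_3 = 12.5
d_3 = 5.75
h_3 = 5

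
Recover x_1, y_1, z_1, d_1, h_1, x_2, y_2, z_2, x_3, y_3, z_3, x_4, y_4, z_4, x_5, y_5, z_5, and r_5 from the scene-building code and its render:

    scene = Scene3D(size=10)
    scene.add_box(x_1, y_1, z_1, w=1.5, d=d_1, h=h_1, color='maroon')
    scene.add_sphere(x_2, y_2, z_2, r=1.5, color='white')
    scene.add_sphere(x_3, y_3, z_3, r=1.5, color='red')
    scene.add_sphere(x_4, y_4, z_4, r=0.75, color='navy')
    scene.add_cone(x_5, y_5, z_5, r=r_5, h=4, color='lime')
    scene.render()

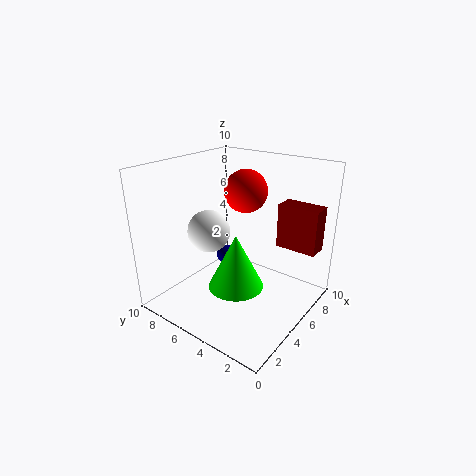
x_1 = 7.75; y_1 = 0.5; z_1 = 3.75; d_1 = 3; h_1 = 3.25; x_2 = 4.25; y_2 = 7; z_2 = 5.25; x_3 = 6.25; y_3 = 5.25; z_3 = 8; x_4 = 7; y_4 = 7.75; z_4 = 2; x_5 = 4.75; y_5 = 5; z_5 = 1.25; r_5 = 2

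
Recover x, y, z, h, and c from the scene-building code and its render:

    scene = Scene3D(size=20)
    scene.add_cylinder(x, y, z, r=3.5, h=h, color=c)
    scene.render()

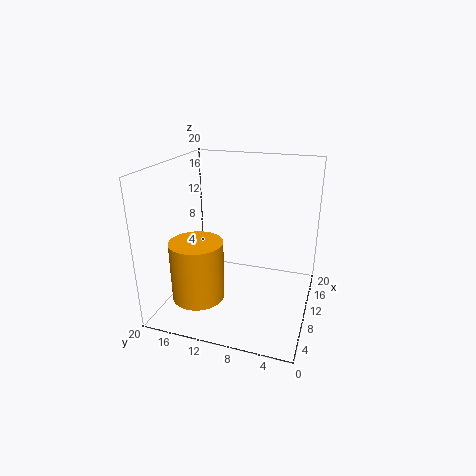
x = 5, y = 14, z = 3, h = 8, c = 'orange'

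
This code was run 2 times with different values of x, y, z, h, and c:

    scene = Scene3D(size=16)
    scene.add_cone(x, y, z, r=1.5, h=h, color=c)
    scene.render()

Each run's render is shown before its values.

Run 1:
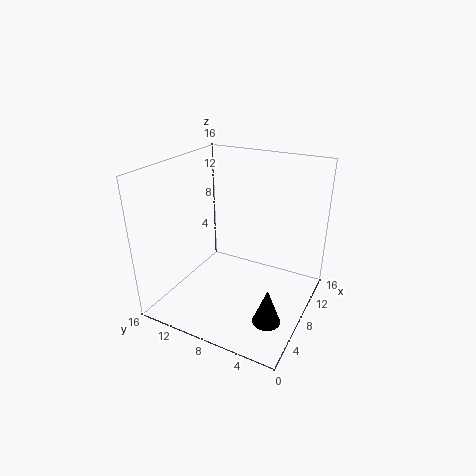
x = 5
y = 3
z = 0.5
h = 4
c = 'black'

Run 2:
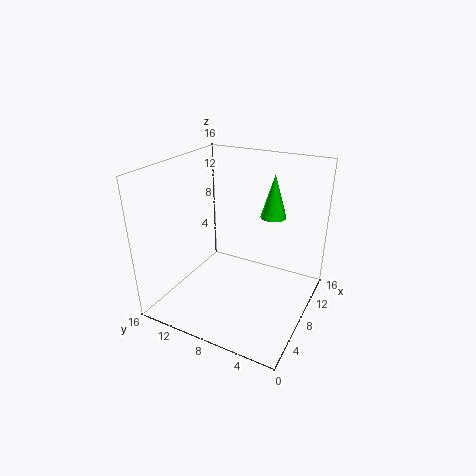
x = 12
y = 5.5
z = 9.5
h = 5
c = 'lime'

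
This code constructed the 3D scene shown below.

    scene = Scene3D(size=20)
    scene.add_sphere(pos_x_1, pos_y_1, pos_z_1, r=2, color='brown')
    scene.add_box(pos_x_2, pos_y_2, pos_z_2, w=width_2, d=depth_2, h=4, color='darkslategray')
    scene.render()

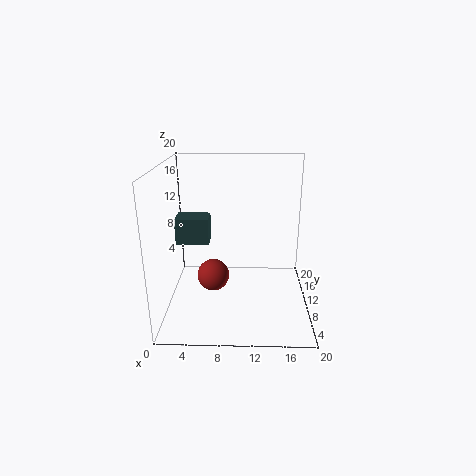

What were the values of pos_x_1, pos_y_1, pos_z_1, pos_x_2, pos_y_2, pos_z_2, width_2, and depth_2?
pos_x_1 = 7, pos_y_1 = 5, pos_z_1 = 7, pos_x_2 = 0.5, pos_y_2 = 13, pos_z_2 = 7.5, width_2 = 5, depth_2 = 3.5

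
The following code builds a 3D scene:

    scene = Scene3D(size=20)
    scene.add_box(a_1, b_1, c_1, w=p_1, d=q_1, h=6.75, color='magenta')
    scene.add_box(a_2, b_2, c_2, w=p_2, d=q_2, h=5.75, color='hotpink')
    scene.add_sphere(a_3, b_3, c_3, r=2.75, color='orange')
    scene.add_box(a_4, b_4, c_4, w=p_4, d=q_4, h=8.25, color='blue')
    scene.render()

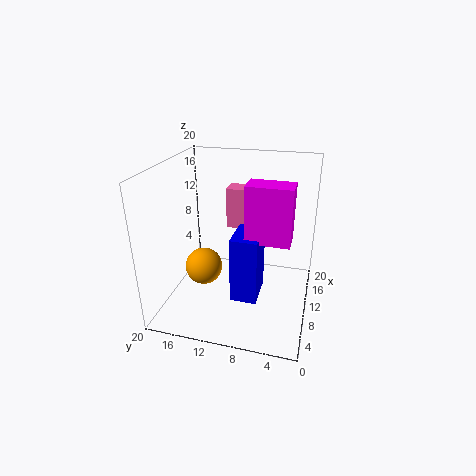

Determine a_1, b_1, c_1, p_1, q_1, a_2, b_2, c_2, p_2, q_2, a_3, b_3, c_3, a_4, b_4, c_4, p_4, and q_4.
a_1 = 3.25
b_1 = 2.25
c_1 = 13
p_1 = 3
q_1 = 5.25
a_2 = 12
b_2 = 9.5
c_2 = 10.5
p_2 = 2.75
q_2 = 2.75
a_3 = 10.5
b_3 = 15.5
c_3 = 4.25
a_4 = 2.5
b_4 = 5.75
c_4 = 5.25
p_4 = 4.75
q_4 = 3.25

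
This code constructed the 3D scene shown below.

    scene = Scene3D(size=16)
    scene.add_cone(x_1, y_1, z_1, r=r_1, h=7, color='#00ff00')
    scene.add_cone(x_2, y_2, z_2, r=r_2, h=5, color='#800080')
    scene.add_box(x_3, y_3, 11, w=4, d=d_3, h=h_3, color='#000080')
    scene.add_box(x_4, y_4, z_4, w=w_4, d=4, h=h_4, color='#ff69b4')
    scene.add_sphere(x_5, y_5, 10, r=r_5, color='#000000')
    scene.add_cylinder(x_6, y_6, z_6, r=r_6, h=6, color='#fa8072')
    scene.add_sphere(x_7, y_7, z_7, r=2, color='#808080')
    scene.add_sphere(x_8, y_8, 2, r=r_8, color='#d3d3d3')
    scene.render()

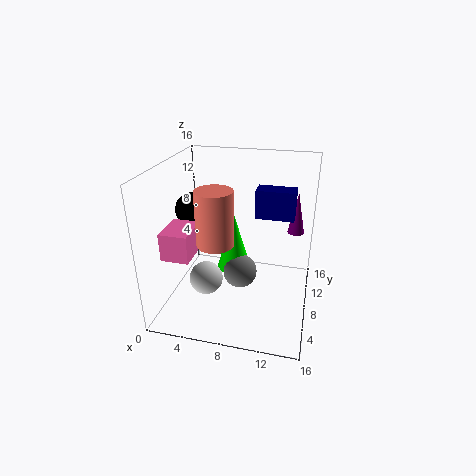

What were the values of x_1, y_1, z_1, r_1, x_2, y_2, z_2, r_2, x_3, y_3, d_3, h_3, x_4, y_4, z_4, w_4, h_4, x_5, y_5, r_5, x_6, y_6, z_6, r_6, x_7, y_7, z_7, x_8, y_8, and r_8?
x_1 = 7; y_1 = 10; z_1 = 3; r_1 = 2; x_2 = 14; y_2 = 13; z_2 = 7; r_2 = 1; x_3 = 10; y_3 = 7; d_3 = 2; h_3 = 3; x_4 = 1; y_4 = 3; z_4 = 7; w_4 = 3; h_4 = 3; x_5 = 2; y_5 = 10; r_5 = 2; x_6 = 6; y_6 = 6; z_6 = 8; r_6 = 2; x_7 = 8; y_7 = 9; z_7 = 3; x_8 = 4; y_8 = 8; r_8 = 2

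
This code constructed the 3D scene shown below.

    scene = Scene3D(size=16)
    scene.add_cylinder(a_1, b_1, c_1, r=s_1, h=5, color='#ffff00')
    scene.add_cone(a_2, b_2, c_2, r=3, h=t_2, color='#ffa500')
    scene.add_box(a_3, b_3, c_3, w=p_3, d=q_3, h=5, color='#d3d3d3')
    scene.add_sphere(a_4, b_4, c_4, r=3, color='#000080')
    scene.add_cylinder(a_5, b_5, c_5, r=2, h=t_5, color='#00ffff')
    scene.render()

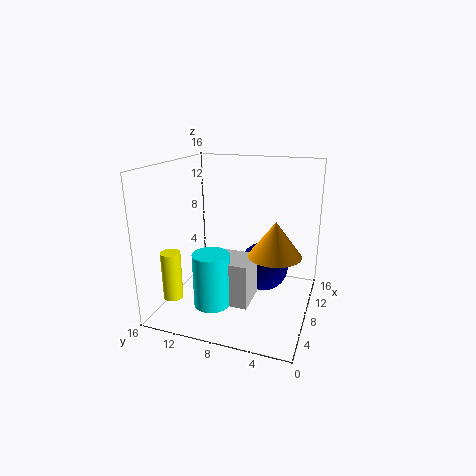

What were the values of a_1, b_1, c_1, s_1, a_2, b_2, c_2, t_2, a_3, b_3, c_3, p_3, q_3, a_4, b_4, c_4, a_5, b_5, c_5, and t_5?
a_1 = 2; b_1 = 13; c_1 = 3; s_1 = 1; a_2 = 9; b_2 = 4; c_2 = 6; t_2 = 4; a_3 = 5; b_3 = 6; c_3 = 1; p_3 = 4; q_3 = 4; a_4 = 12; b_4 = 6; c_4 = 3; a_5 = 5; b_5 = 10; c_5 = 1; t_5 = 6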